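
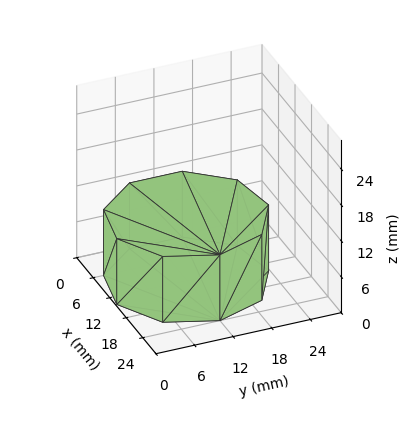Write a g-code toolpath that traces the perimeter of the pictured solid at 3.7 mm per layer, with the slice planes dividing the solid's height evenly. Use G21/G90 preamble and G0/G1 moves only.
Reading the render: the shape is a regular 9-sided prism (a cylinder approximated with 9 flat sides), circumscribed radius ≈ 12 mm, height ≈ 11 mm (dimensions read to the nearest mm from the axis ticks). For the g-code, the solid's height is divided into equal slices at the stated Δz and each level perimeter traced with G1 moves after a G0 lift.

; perimeter-only toolpath
G21 ; units = mm
G90 ; absolute positioning
G28 ; home
; layer 1
G0 Z3.7
G0 X24.0 Y12.0
G1 X21.2 Y19.7
G1 X14.1 Y23.8
G1 X6.0 Y22.4
G1 X0.7 Y16.1
G1 X0.7 Y7.9
G1 X6.0 Y1.6
G1 X14.1 Y0.2
G1 X21.2 Y4.3
G1 X24.0 Y12.0
; layer 2
G0 Z7.3
G0 X24.0 Y12.0
G1 X21.2 Y19.7
G1 X14.1 Y23.8
G1 X6.0 Y22.4
G1 X0.7 Y16.1
G1 X0.7 Y7.9
G1 X6.0 Y1.6
G1 X14.1 Y0.2
G1 X21.2 Y4.3
G1 X24.0 Y12.0
; layer 3
G0 Z11.0
G0 X24.0 Y12.0
G1 X21.2 Y19.7
G1 X14.1 Y23.8
G1 X6.0 Y22.4
G1 X0.7 Y16.1
G1 X0.7 Y7.9
G1 X6.0 Y1.6
G1 X14.1 Y0.2
G1 X21.2 Y4.3
G1 X24.0 Y12.0
M2 ; end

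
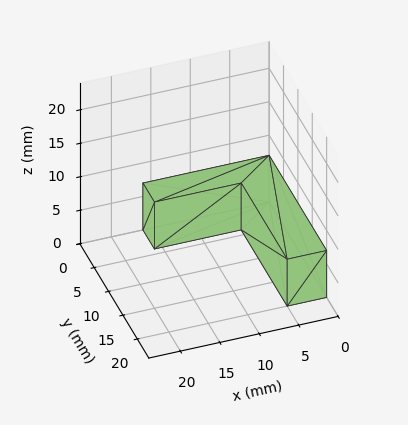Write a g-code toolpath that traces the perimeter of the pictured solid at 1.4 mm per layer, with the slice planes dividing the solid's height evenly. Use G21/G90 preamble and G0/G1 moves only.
Reading the render: the shape is an L-shaped prism: outer 16 × 20 mm, arm thicknesses ≈ 4 mm (horizontal) and 5 mm (vertical), extruded 7 mm in z (dimensions read to the nearest mm from the axis ticks). For the g-code, the solid's height is divided into equal slices at the stated Δz and each level perimeter traced with G1 moves after a G0 lift.

; perimeter-only toolpath
G21 ; units = mm
G90 ; absolute positioning
G28 ; home
; layer 1
G0 Z1.4
G0 X0.0 Y0.0
G1 X16.0 Y0.0
G1 X16.0 Y4.0
G1 X5.0 Y4.0
G1 X5.0 Y20.0
G1 X0.0 Y20.0
G1 X0.0 Y0.0
; layer 2
G0 Z2.8
G0 X0.0 Y0.0
G1 X16.0 Y0.0
G1 X16.0 Y4.0
G1 X5.0 Y4.0
G1 X5.0 Y20.0
G1 X0.0 Y20.0
G1 X0.0 Y0.0
; layer 3
G0 Z4.2
G0 X0.0 Y0.0
G1 X16.0 Y0.0
G1 X16.0 Y4.0
G1 X5.0 Y4.0
G1 X5.0 Y20.0
G1 X0.0 Y20.0
G1 X0.0 Y0.0
; layer 4
G0 Z5.6
G0 X0.0 Y0.0
G1 X16.0 Y0.0
G1 X16.0 Y4.0
G1 X5.0 Y4.0
G1 X5.0 Y20.0
G1 X0.0 Y20.0
G1 X0.0 Y0.0
; layer 5
G0 Z7.0
G0 X0.0 Y0.0
G1 X16.0 Y0.0
G1 X16.0 Y4.0
G1 X5.0 Y4.0
G1 X5.0 Y20.0
G1 X0.0 Y20.0
G1 X0.0 Y0.0
M2 ; end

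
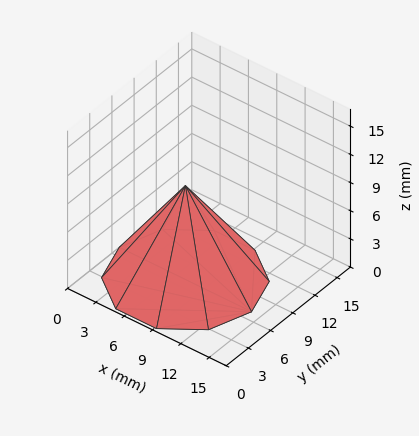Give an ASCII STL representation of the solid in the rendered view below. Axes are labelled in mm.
Reading the render: the shape is a regular 10-sided pyramid, base circumscribed radius ≈ 7 mm, apex at z ≈ 10 mm (dimensions read to the nearest mm from the axis ticks). For the STL, each face is triangulated and given an outward normal.

solid part
  facet normal 0.0000 0.0000 -1.0000
    outer loop
      vertex 9.16 13.66 0.00
      vertex 12.66 11.11 0.00
      vertex 14.00 7.00 0.00
    endloop
  endfacet
  facet normal 0.0000 0.0000 -1.0000
    outer loop
      vertex 4.84 13.66 0.00
      vertex 9.16 13.66 0.00
      vertex 14.00 7.00 0.00
    endloop
  endfacet
  facet normal 0.0000 0.0000 -1.0000
    outer loop
      vertex 1.34 11.11 0.00
      vertex 4.84 13.66 0.00
      vertex 14.00 7.00 0.00
    endloop
  endfacet
  facet normal 0.0000 0.0000 -1.0000
    outer loop
      vertex 0.00 7.00 0.00
      vertex 1.34 11.11 0.00
      vertex 14.00 7.00 0.00
    endloop
  endfacet
  facet normal 0.0000 0.0000 -1.0000
    outer loop
      vertex 1.34 2.89 0.00
      vertex 0.00 7.00 0.00
      vertex 14.00 7.00 0.00
    endloop
  endfacet
  facet normal 0.0000 0.0000 -1.0000
    outer loop
      vertex 4.84 0.34 0.00
      vertex 1.34 2.89 0.00
      vertex 14.00 7.00 0.00
    endloop
  endfacet
  facet normal 0.0000 0.0000 -1.0000
    outer loop
      vertex 9.16 0.34 0.00
      vertex 4.84 0.34 0.00
      vertex 14.00 7.00 0.00
    endloop
  endfacet
  facet normal 0.0000 0.0000 -1.0000
    outer loop
      vertex 12.66 2.89 0.00
      vertex 9.16 0.34 0.00
      vertex 14.00 7.00 0.00
    endloop
  endfacet
  facet normal 0.7915 0.2581 0.5540
    outer loop
      vertex 14.00 7.00 0.00
      vertex 12.66 11.11 0.00
      vertex 7.00 7.00 10.00
    endloop
  endfacet
  facet normal 0.4902 0.6729 0.5540
    outer loop
      vertex 12.66 11.11 0.00
      vertex 9.16 13.66 0.00
      vertex 7.00 7.00 10.00
    endloop
  endfacet
  facet normal 0.0000 0.8323 0.5543
    outer loop
      vertex 9.16 13.66 0.00
      vertex 4.84 13.66 0.00
      vertex 7.00 7.00 10.00
    endloop
  endfacet
  facet normal -0.4902 0.6729 0.5540
    outer loop
      vertex 4.84 13.66 0.00
      vertex 1.34 11.11 0.00
      vertex 7.00 7.00 10.00
    endloop
  endfacet
  facet normal -0.7915 0.2581 0.5540
    outer loop
      vertex 1.34 11.11 0.00
      vertex 0.00 7.00 0.00
      vertex 7.00 7.00 10.00
    endloop
  endfacet
  facet normal -0.7915 -0.2581 0.5540
    outer loop
      vertex 0.00 7.00 0.00
      vertex 1.34 2.89 0.00
      vertex 7.00 7.00 10.00
    endloop
  endfacet
  facet normal -0.4902 -0.6729 0.5540
    outer loop
      vertex 1.34 2.89 0.00
      vertex 4.84 0.34 0.00
      vertex 7.00 7.00 10.00
    endloop
  endfacet
  facet normal 0.0000 -0.8323 0.5543
    outer loop
      vertex 4.84 0.34 0.00
      vertex 9.16 0.34 0.00
      vertex 7.00 7.00 10.00
    endloop
  endfacet
  facet normal 0.4902 -0.6729 0.5540
    outer loop
      vertex 9.16 0.34 0.00
      vertex 12.66 2.89 0.00
      vertex 7.00 7.00 10.00
    endloop
  endfacet
  facet normal 0.7915 -0.2581 0.5540
    outer loop
      vertex 12.66 2.89 0.00
      vertex 14.00 7.00 0.00
      vertex 7.00 7.00 10.00
    endloop
  endfacet
endsolid part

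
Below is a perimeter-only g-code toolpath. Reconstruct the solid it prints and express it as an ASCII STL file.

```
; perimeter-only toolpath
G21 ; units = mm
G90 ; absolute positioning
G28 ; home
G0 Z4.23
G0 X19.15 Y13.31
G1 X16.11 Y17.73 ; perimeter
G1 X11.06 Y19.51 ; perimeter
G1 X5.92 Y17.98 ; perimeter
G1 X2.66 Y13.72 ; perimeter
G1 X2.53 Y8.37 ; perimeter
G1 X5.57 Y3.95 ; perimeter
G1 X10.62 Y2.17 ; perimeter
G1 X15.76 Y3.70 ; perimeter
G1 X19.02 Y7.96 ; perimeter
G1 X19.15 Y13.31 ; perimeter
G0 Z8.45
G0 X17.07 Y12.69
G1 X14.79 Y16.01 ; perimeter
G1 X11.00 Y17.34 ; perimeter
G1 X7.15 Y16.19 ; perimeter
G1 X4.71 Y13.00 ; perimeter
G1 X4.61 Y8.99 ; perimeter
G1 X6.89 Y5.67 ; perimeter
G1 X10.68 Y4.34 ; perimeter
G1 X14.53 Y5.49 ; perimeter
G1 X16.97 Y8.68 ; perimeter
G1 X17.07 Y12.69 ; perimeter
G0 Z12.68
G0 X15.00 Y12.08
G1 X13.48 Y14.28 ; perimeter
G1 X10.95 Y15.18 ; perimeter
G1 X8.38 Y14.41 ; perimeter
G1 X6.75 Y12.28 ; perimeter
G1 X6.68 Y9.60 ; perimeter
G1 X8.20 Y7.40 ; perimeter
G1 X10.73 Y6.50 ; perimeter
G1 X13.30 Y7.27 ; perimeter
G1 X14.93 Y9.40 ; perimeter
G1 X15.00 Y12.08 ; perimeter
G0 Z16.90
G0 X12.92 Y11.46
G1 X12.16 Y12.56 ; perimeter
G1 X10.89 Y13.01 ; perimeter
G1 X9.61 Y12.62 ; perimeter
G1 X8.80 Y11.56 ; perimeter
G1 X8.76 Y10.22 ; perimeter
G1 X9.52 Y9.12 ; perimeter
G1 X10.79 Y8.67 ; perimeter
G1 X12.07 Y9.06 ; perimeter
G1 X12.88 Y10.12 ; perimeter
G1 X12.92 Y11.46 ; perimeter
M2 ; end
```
solid part
  facet normal 0.0000 0.0000 -1.0000
    outer loop
      vertex 11.11 21.68 0.00
      vertex 17.43 19.45 0.00
      vertex 21.23 13.93 0.00
    endloop
  endfacet
  facet normal 0.0000 0.0000 -1.0000
    outer loop
      vertex 4.69 19.76 0.00
      vertex 11.11 21.68 0.00
      vertex 21.23 13.93 0.00
    endloop
  endfacet
  facet normal 0.0000 0.0000 -1.0000
    outer loop
      vertex 0.62 14.44 0.00
      vertex 4.69 19.76 0.00
      vertex 21.23 13.93 0.00
    endloop
  endfacet
  facet normal 0.0000 0.0000 -1.0000
    outer loop
      vertex 0.45 7.75 0.00
      vertex 0.62 14.44 0.00
      vertex 21.23 13.93 0.00
    endloop
  endfacet
  facet normal 0.0000 0.0000 -1.0000
    outer loop
      vertex 4.25 2.23 0.00
      vertex 0.45 7.75 0.00
      vertex 21.23 13.93 0.00
    endloop
  endfacet
  facet normal 0.0000 0.0000 -1.0000
    outer loop
      vertex 10.57 0.00 0.00
      vertex 4.25 2.23 0.00
      vertex 21.23 13.93 0.00
    endloop
  endfacet
  facet normal 0.0000 0.0000 -1.0000
    outer loop
      vertex 16.99 1.92 0.00
      vertex 10.57 0.00 0.00
      vertex 21.23 13.93 0.00
    endloop
  endfacet
  facet normal 0.0000 0.0000 -1.0000
    outer loop
      vertex 21.06 7.24 0.00
      vertex 16.99 1.92 0.00
      vertex 21.23 13.93 0.00
    endloop
  endfacet
  facet normal 0.7403 0.5096 0.4385
    outer loop
      vertex 21.23 13.93 0.00
      vertex 17.43 19.45 0.00
      vertex 10.84 10.84 21.13
    endloop
  endfacet
  facet normal 0.2990 0.8475 0.4386
    outer loop
      vertex 17.43 19.45 0.00
      vertex 11.11 21.68 0.00
      vertex 10.84 10.84 21.13
    endloop
  endfacet
  facet normal -0.2575 0.8611 0.4385
    outer loop
      vertex 11.11 21.68 0.00
      vertex 4.69 19.76 0.00
      vertex 10.84 10.84 21.13
    endloop
  endfacet
  facet normal -0.7139 0.5461 0.4383
    outer loop
      vertex 4.69 19.76 0.00
      vertex 0.62 14.44 0.00
      vertex 10.84 10.84 21.13
    endloop
  endfacet
  facet normal -0.8985 0.0228 0.4385
    outer loop
      vertex 0.62 14.44 0.00
      vertex 0.45 7.75 0.00
      vertex 10.84 10.84 21.13
    endloop
  endfacet
  facet normal -0.7403 -0.5096 0.4385
    outer loop
      vertex 0.45 7.75 0.00
      vertex 4.25 2.23 0.00
      vertex 10.84 10.84 21.13
    endloop
  endfacet
  facet normal -0.2990 -0.8475 0.4386
    outer loop
      vertex 4.25 2.23 0.00
      vertex 10.57 0.00 0.00
      vertex 10.84 10.84 21.13
    endloop
  endfacet
  facet normal 0.2575 -0.8611 0.4385
    outer loop
      vertex 10.57 0.00 0.00
      vertex 16.99 1.92 0.00
      vertex 10.84 10.84 21.13
    endloop
  endfacet
  facet normal 0.7139 -0.5461 0.4383
    outer loop
      vertex 16.99 1.92 0.00
      vertex 21.06 7.24 0.00
      vertex 10.84 10.84 21.13
    endloop
  endfacet
  facet normal 0.8985 -0.0228 0.4385
    outer loop
      vertex 21.06 7.24 0.00
      vertex 21.23 13.93 0.00
      vertex 10.84 10.84 21.13
    endloop
  endfacet
endsolid part

The G0 Z moves step by Δz≈4.23 mm. The G1 loops shrink linearly with z, so the solid tapers from its base footprint up to z≈21.1. Closing with a flat bottom cap and the tapered top and triangulating gives 18 facets — a regular 10-sided pyramid, base circumscribed radius ≈ 10.8 mm, apex at z ≈ 21.1 mm.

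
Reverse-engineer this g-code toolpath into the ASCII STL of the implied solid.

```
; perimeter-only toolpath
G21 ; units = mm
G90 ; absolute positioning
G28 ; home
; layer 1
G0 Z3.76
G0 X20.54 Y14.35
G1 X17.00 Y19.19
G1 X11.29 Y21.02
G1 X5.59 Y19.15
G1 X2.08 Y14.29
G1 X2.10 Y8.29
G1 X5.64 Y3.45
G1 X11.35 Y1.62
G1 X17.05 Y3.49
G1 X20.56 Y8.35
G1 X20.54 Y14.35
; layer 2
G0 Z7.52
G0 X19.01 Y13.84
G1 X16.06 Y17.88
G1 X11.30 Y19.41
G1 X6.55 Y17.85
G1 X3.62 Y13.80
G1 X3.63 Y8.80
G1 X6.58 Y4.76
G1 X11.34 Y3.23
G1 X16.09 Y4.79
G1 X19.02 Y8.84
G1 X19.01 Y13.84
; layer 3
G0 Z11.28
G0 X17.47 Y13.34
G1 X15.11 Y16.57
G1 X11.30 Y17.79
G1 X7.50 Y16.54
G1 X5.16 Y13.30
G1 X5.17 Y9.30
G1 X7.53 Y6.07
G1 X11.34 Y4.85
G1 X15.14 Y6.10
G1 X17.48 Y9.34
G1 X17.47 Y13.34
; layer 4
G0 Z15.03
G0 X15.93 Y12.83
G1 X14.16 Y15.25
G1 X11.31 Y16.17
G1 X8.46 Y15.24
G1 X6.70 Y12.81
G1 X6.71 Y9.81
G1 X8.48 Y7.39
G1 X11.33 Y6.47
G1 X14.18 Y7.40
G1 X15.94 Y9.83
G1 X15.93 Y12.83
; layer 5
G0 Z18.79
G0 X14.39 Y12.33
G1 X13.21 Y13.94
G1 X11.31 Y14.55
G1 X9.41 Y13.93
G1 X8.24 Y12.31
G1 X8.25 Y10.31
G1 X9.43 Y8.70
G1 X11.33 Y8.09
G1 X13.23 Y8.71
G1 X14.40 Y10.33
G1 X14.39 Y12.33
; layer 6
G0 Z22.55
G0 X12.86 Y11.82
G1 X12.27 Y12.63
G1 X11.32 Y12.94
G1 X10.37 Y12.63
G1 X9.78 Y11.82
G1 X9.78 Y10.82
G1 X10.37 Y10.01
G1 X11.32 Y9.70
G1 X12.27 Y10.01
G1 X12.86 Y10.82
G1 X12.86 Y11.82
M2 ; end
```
solid part
  facet normal 0.0000 0.0000 -1.0000
    outer loop
      vertex 11.29 22.64 0.00
      vertex 17.95 20.50 0.00
      vertex 22.08 14.85 0.00
    endloop
  endfacet
  facet normal 0.0000 0.0000 -1.0000
    outer loop
      vertex 4.64 20.46 0.00
      vertex 11.29 22.64 0.00
      vertex 22.08 14.85 0.00
    endloop
  endfacet
  facet normal 0.0000 0.0000 -1.0000
    outer loop
      vertex 0.54 14.79 0.00
      vertex 4.64 20.46 0.00
      vertex 22.08 14.85 0.00
    endloop
  endfacet
  facet normal 0.0000 0.0000 -1.0000
    outer loop
      vertex 0.56 7.79 0.00
      vertex 0.54 14.79 0.00
      vertex 22.08 14.85 0.00
    endloop
  endfacet
  facet normal 0.0000 0.0000 -1.0000
    outer loop
      vertex 4.69 2.14 0.00
      vertex 0.56 7.79 0.00
      vertex 22.08 14.85 0.00
    endloop
  endfacet
  facet normal 0.0000 0.0000 -1.0000
    outer loop
      vertex 11.35 0.00 0.00
      vertex 4.69 2.14 0.00
      vertex 22.08 14.85 0.00
    endloop
  endfacet
  facet normal 0.0000 0.0000 -1.0000
    outer loop
      vertex 18.00 2.18 0.00
      vertex 11.35 0.00 0.00
      vertex 22.08 14.85 0.00
    endloop
  endfacet
  facet normal 0.0000 0.0000 -1.0000
    outer loop
      vertex 22.10 7.85 0.00
      vertex 18.00 2.18 0.00
      vertex 22.08 14.85 0.00
    endloop
  endfacet
  facet normal 0.7471 0.5461 0.3788
    outer loop
      vertex 22.08 14.85 0.00
      vertex 17.95 20.50 0.00
      vertex 11.32 11.32 26.31
    endloop
  endfacet
  facet normal 0.2831 0.8811 0.3788
    outer loop
      vertex 17.95 20.50 0.00
      vertex 11.29 22.64 0.00
      vertex 11.32 11.32 26.31
    endloop
  endfacet
  facet normal -0.2883 0.8795 0.3787
    outer loop
      vertex 11.29 22.64 0.00
      vertex 4.64 20.46 0.00
      vertex 11.32 11.32 26.31
    endloop
  endfacet
  facet normal -0.7500 0.5423 0.3788
    outer loop
      vertex 4.64 20.46 0.00
      vertex 0.54 14.79 0.00
      vertex 11.32 11.32 26.31
    endloop
  endfacet
  facet normal -0.9255 -0.0026 0.3788
    outer loop
      vertex 0.54 14.79 0.00
      vertex 0.56 7.79 0.00
      vertex 11.32 11.32 26.31
    endloop
  endfacet
  facet normal -0.7471 -0.5461 0.3788
    outer loop
      vertex 0.56 7.79 0.00
      vertex 4.69 2.14 0.00
      vertex 11.32 11.32 26.31
    endloop
  endfacet
  facet normal -0.2831 -0.8811 0.3788
    outer loop
      vertex 4.69 2.14 0.00
      vertex 11.35 0.00 0.00
      vertex 11.32 11.32 26.31
    endloop
  endfacet
  facet normal 0.2883 -0.8795 0.3787
    outer loop
      vertex 11.35 0.00 0.00
      vertex 18.00 2.18 0.00
      vertex 11.32 11.32 26.31
    endloop
  endfacet
  facet normal 0.7500 -0.5423 0.3788
    outer loop
      vertex 18.00 2.18 0.00
      vertex 22.10 7.85 0.00
      vertex 11.32 11.32 26.31
    endloop
  endfacet
  facet normal 0.9255 0.0026 0.3788
    outer loop
      vertex 22.10 7.85 0.00
      vertex 22.08 14.85 0.00
      vertex 11.32 11.32 26.31
    endloop
  endfacet
endsolid part

The G0 Z moves step by Δz≈3.76 mm. The G1 loops shrink linearly with z, so the solid tapers from its base footprint up to z≈26.3. Closing with a flat bottom cap and the tapered top and triangulating gives 18 facets — a regular 10-sided pyramid, base circumscribed radius ≈ 11.3 mm, apex at z ≈ 26.3 mm.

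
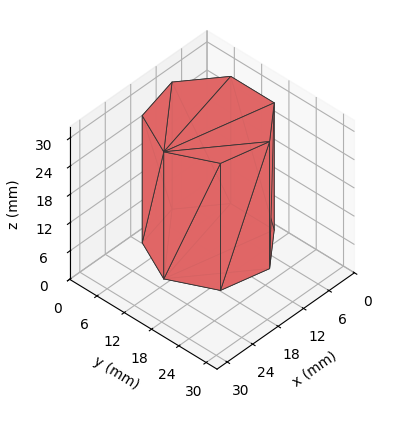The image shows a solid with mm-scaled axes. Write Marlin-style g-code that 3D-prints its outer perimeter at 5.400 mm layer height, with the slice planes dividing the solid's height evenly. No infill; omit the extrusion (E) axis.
Reading the render: the shape is a regular 7-sided prism (a cylinder approximated with 7 flat sides), circumscribed radius ≈ 11 mm, height ≈ 27 mm (dimensions read to the nearest mm from the axis ticks). For the g-code, the solid's height is divided into equal slices at the stated Δz and each level perimeter traced with G1 moves after a G0 lift.

; perimeter-only toolpath
G21 ; units = mm
G90 ; absolute positioning
G28 ; home
; layer 1
G0 Z5.400
G0 X22.000 Y11.000
G1 X17.858 Y19.600
G1 X8.552 Y21.724
G1 X1.089 Y15.773
G1 X1.089 Y6.227
G1 X8.552 Y0.276
G1 X17.858 Y2.400
G1 X22.000 Y11.000
; layer 2
G0 Z10.800
G0 X22.000 Y11.000
G1 X17.858 Y19.600
G1 X8.552 Y21.724
G1 X1.089 Y15.773
G1 X1.089 Y6.227
G1 X8.552 Y0.276
G1 X17.858 Y2.400
G1 X22.000 Y11.000
; layer 3
G0 Z16.200
G0 X22.000 Y11.000
G1 X17.858 Y19.600
G1 X8.552 Y21.724
G1 X1.089 Y15.773
G1 X1.089 Y6.227
G1 X8.552 Y0.276
G1 X17.858 Y2.400
G1 X22.000 Y11.000
; layer 4
G0 Z21.600
G0 X22.000 Y11.000
G1 X17.858 Y19.600
G1 X8.552 Y21.724
G1 X1.089 Y15.773
G1 X1.089 Y6.227
G1 X8.552 Y0.276
G1 X17.858 Y2.400
G1 X22.000 Y11.000
; layer 5
G0 Z27.000
G0 X22.000 Y11.000
G1 X17.858 Y19.600
G1 X8.552 Y21.724
G1 X1.089 Y15.773
G1 X1.089 Y6.227
G1 X8.552 Y0.276
G1 X17.858 Y2.400
G1 X22.000 Y11.000
M2 ; end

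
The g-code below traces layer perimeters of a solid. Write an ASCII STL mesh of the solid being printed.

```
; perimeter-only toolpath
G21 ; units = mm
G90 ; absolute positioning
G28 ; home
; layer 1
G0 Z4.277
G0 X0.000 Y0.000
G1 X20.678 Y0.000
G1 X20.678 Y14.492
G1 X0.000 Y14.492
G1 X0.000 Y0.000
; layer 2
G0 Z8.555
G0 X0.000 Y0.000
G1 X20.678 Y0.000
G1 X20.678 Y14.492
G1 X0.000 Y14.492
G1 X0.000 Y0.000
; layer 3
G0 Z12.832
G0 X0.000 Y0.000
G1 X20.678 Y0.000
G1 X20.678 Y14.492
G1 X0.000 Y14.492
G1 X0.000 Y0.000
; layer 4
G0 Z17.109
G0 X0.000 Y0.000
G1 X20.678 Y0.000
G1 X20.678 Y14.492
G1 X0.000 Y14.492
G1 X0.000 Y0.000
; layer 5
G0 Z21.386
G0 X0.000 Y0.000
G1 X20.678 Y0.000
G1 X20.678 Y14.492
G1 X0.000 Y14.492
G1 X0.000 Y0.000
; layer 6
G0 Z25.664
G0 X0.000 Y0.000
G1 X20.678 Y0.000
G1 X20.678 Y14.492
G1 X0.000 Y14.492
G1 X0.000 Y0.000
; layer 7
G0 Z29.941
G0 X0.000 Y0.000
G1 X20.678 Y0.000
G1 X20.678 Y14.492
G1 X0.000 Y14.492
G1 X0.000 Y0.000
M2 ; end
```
solid part
  facet normal 0.0000 0.0000 -1.0000
    outer loop
      vertex 20.678 14.492 0.000
      vertex 20.678 0.000 0.000
      vertex 0.000 0.000 0.000
    endloop
  endfacet
  facet normal 0.0000 0.0000 -1.0000
    outer loop
      vertex 0.000 14.492 0.000
      vertex 20.678 14.492 0.000
      vertex 0.000 0.000 0.000
    endloop
  endfacet
  facet normal 0.0000 0.0000 1.0000
    outer loop
      vertex 0.000 0.000 29.941
      vertex 20.678 0.000 29.941
      vertex 20.678 14.492 29.941
    endloop
  endfacet
  facet normal 0.0000 0.0000 1.0000
    outer loop
      vertex 0.000 0.000 29.941
      vertex 20.678 14.492 29.941
      vertex 0.000 14.492 29.941
    endloop
  endfacet
  facet normal 0.0000 -1.0000 0.0000
    outer loop
      vertex 0.000 0.000 0.000
      vertex 20.678 0.000 0.000
      vertex 20.678 0.000 29.941
    endloop
  endfacet
  facet normal 0.0000 -1.0000 0.0000
    outer loop
      vertex 0.000 0.000 0.000
      vertex 20.678 0.000 29.941
      vertex 0.000 0.000 29.941
    endloop
  endfacet
  facet normal 0.0000 1.0000 0.0000
    outer loop
      vertex 20.678 14.492 29.941
      vertex 20.678 14.492 0.000
      vertex 0.000 14.492 0.000
    endloop
  endfacet
  facet normal 0.0000 1.0000 0.0000
    outer loop
      vertex 0.000 14.492 29.941
      vertex 20.678 14.492 29.941
      vertex 0.000 14.492 0.000
    endloop
  endfacet
  facet normal -1.0000 0.0000 0.0000
    outer loop
      vertex 0.000 14.492 29.941
      vertex 0.000 14.492 0.000
      vertex 0.000 0.000 0.000
    endloop
  endfacet
  facet normal -1.0000 0.0000 0.0000
    outer loop
      vertex 0.000 0.000 29.941
      vertex 0.000 14.492 29.941
      vertex 0.000 0.000 0.000
    endloop
  endfacet
  facet normal 1.0000 0.0000 0.0000
    outer loop
      vertex 20.678 0.000 0.000
      vertex 20.678 14.492 0.000
      vertex 20.678 14.492 29.941
    endloop
  endfacet
  facet normal 1.0000 0.0000 0.0000
    outer loop
      vertex 20.678 0.000 0.000
      vertex 20.678 14.492 29.941
      vertex 20.678 0.000 29.941
    endloop
  endfacet
endsolid part

The G0 Z moves step by Δz≈4.277 mm. Every layer's G1 loop is the same polygon, so the solid is a straight extrusion of it from z=0 to z≈29.9. Closing with flat bottom and top caps and triangulating gives 12 facets — a rectangular box, roughly 20.7 × 14.5 mm footprint and 29.9 mm tall.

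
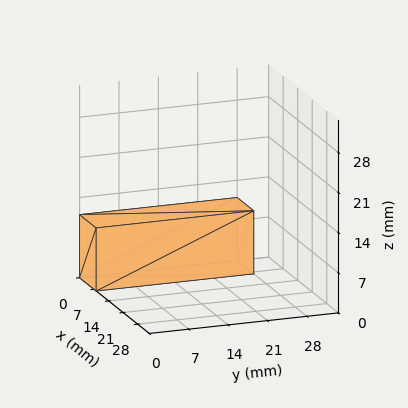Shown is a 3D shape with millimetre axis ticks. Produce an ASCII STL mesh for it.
Reading the render: the shape is a rectangular box, roughly 8 × 28 mm footprint and 11 mm tall (dimensions read to the nearest mm from the axis ticks). For the STL, each face is triangulated and given an outward normal.

solid part
  facet normal 0.0000 0.0000 -1.0000
    outer loop
      vertex 8.000 28.000 0.000
      vertex 8.000 0.000 0.000
      vertex 0.000 0.000 0.000
    endloop
  endfacet
  facet normal 0.0000 0.0000 -1.0000
    outer loop
      vertex 0.000 28.000 0.000
      vertex 8.000 28.000 0.000
      vertex 0.000 0.000 0.000
    endloop
  endfacet
  facet normal 0.0000 0.0000 1.0000
    outer loop
      vertex 0.000 0.000 11.000
      vertex 8.000 0.000 11.000
      vertex 8.000 28.000 11.000
    endloop
  endfacet
  facet normal 0.0000 0.0000 1.0000
    outer loop
      vertex 0.000 0.000 11.000
      vertex 8.000 28.000 11.000
      vertex 0.000 28.000 11.000
    endloop
  endfacet
  facet normal 0.0000 -1.0000 0.0000
    outer loop
      vertex 0.000 0.000 0.000
      vertex 8.000 0.000 0.000
      vertex 8.000 0.000 11.000
    endloop
  endfacet
  facet normal 0.0000 -1.0000 0.0000
    outer loop
      vertex 0.000 0.000 0.000
      vertex 8.000 0.000 11.000
      vertex 0.000 0.000 11.000
    endloop
  endfacet
  facet normal 0.0000 1.0000 0.0000
    outer loop
      vertex 8.000 28.000 11.000
      vertex 8.000 28.000 0.000
      vertex 0.000 28.000 0.000
    endloop
  endfacet
  facet normal 0.0000 1.0000 0.0000
    outer loop
      vertex 0.000 28.000 11.000
      vertex 8.000 28.000 11.000
      vertex 0.000 28.000 0.000
    endloop
  endfacet
  facet normal -1.0000 0.0000 0.0000
    outer loop
      vertex 0.000 28.000 11.000
      vertex 0.000 28.000 0.000
      vertex 0.000 0.000 0.000
    endloop
  endfacet
  facet normal -1.0000 0.0000 0.0000
    outer loop
      vertex 0.000 0.000 11.000
      vertex 0.000 28.000 11.000
      vertex 0.000 0.000 0.000
    endloop
  endfacet
  facet normal 1.0000 0.0000 0.0000
    outer loop
      vertex 8.000 0.000 0.000
      vertex 8.000 28.000 0.000
      vertex 8.000 28.000 11.000
    endloop
  endfacet
  facet normal 1.0000 0.0000 0.0000
    outer loop
      vertex 8.000 0.000 0.000
      vertex 8.000 28.000 11.000
      vertex 8.000 0.000 11.000
    endloop
  endfacet
endsolid part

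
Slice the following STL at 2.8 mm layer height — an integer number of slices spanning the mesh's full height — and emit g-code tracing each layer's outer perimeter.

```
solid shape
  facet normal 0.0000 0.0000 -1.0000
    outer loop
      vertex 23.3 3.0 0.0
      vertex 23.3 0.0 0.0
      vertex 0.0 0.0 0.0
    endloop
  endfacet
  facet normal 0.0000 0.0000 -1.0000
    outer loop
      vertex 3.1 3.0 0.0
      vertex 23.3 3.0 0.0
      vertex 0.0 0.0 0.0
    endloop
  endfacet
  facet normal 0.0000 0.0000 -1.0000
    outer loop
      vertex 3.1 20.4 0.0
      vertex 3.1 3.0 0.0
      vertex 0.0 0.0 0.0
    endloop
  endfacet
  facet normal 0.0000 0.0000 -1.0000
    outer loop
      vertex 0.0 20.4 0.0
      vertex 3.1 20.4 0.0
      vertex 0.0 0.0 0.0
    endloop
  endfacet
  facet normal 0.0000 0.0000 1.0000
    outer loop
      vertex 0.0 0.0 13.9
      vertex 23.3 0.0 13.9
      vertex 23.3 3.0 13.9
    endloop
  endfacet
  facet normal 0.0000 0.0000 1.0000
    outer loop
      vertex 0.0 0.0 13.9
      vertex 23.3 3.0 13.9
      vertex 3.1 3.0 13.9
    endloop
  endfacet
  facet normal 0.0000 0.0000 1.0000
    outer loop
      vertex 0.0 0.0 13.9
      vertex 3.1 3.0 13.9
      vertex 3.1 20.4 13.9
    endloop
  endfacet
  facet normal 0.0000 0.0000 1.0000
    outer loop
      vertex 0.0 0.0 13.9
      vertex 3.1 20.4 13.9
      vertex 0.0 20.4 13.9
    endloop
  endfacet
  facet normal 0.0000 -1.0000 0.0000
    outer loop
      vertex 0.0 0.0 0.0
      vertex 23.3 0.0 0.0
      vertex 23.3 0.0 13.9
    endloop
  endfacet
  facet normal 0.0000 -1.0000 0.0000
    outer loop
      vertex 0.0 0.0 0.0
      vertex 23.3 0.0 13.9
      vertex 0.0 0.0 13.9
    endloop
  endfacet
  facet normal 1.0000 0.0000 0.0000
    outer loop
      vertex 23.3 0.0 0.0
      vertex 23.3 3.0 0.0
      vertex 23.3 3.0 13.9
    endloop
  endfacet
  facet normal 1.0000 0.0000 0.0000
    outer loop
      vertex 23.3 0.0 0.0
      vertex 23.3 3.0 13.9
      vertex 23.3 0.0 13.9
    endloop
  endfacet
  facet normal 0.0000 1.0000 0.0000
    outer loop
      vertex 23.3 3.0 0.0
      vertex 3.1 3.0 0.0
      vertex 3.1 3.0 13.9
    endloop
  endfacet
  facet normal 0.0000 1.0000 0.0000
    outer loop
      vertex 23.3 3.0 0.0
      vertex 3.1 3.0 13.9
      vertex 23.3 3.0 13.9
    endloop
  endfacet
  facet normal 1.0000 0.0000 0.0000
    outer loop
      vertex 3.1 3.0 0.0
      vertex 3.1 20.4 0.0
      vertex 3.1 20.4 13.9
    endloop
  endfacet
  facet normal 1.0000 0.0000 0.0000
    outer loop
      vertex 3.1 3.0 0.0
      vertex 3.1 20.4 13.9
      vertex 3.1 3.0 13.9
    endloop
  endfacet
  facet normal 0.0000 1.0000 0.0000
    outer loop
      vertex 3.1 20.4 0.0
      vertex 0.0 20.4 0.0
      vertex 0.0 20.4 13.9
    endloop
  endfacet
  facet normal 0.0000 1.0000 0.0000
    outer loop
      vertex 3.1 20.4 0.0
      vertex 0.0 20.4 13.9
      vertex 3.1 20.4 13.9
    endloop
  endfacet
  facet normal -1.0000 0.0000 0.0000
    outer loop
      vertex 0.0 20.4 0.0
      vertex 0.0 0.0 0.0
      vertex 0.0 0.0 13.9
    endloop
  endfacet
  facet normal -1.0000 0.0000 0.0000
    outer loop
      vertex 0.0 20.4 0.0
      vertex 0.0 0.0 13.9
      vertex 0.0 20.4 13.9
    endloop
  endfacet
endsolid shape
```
; perimeter-only toolpath
G21 ; units = mm
G90 ; absolute positioning
G28 ; home
; layer 1
G0 Z2.8
G0 X0.0 Y0.0
G1 X23.3 Y0.0
G1 X23.3 Y3.0
G1 X3.1 Y3.0
G1 X3.1 Y20.4
G1 X0.0 Y20.4
G1 X0.0 Y0.0
; layer 2
G0 Z5.6
G0 X0.0 Y0.0
G1 X23.3 Y0.0
G1 X23.3 Y3.0
G1 X3.1 Y3.0
G1 X3.1 Y20.4
G1 X0.0 Y20.4
G1 X0.0 Y0.0
; layer 3
G0 Z8.3
G0 X0.0 Y0.0
G1 X23.3 Y0.0
G1 X23.3 Y3.0
G1 X3.1 Y3.0
G1 X3.1 Y20.4
G1 X0.0 Y20.4
G1 X0.0 Y0.0
; layer 4
G0 Z11.1
G0 X0.0 Y0.0
G1 X23.3 Y0.0
G1 X23.3 Y3.0
G1 X3.1 Y3.0
G1 X3.1 Y20.4
G1 X0.0 Y20.4
G1 X0.0 Y0.0
; layer 5
G0 Z13.9
G0 X0.0 Y0.0
G1 X23.3 Y0.0
G1 X23.3 Y3.0
G1 X3.1 Y3.0
G1 X3.1 Y20.4
G1 X0.0 Y20.4
G1 X0.0 Y0.0
M2 ; end

The solid is an L-shaped prism: outer 23.3 × 20.4 mm, arm thicknesses ≈ 3 mm (horizontal) and 3.1 mm (vertical), extruded 13.9 mm in z. Slicing at Δz = 2.8 mm — 5 equal slices spanning the solid's height, so layer i sits at z = i·h/5 — gives 5 non-empty perimeters. Each is a 6-segment closed polygon; G0 lifts to the layer z and rapids to the start vertex, then G1 traces the edges.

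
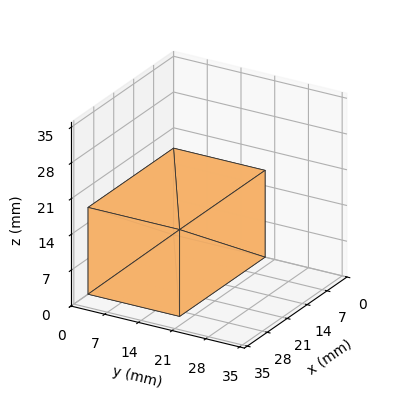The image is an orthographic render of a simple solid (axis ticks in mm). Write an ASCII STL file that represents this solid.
Reading the render: the shape is a rectangular box, roughly 30 × 19 mm footprint and 17 mm tall (dimensions read to the nearest mm from the axis ticks). For the STL, each face is triangulated and given an outward normal.

solid part
  facet normal 0.0000 0.0000 -1.0000
    outer loop
      vertex 30.00 19.00 0.00
      vertex 30.00 0.00 0.00
      vertex 0.00 0.00 0.00
    endloop
  endfacet
  facet normal 0.0000 0.0000 -1.0000
    outer loop
      vertex 0.00 19.00 0.00
      vertex 30.00 19.00 0.00
      vertex 0.00 0.00 0.00
    endloop
  endfacet
  facet normal 0.0000 0.0000 1.0000
    outer loop
      vertex 0.00 0.00 17.00
      vertex 30.00 0.00 17.00
      vertex 30.00 19.00 17.00
    endloop
  endfacet
  facet normal 0.0000 0.0000 1.0000
    outer loop
      vertex 0.00 0.00 17.00
      vertex 30.00 19.00 17.00
      vertex 0.00 19.00 17.00
    endloop
  endfacet
  facet normal 0.0000 -1.0000 0.0000
    outer loop
      vertex 0.00 0.00 0.00
      vertex 30.00 0.00 0.00
      vertex 30.00 0.00 17.00
    endloop
  endfacet
  facet normal 0.0000 -1.0000 0.0000
    outer loop
      vertex 0.00 0.00 0.00
      vertex 30.00 0.00 17.00
      vertex 0.00 0.00 17.00
    endloop
  endfacet
  facet normal 0.0000 1.0000 0.0000
    outer loop
      vertex 30.00 19.00 17.00
      vertex 30.00 19.00 0.00
      vertex 0.00 19.00 0.00
    endloop
  endfacet
  facet normal 0.0000 1.0000 0.0000
    outer loop
      vertex 0.00 19.00 17.00
      vertex 30.00 19.00 17.00
      vertex 0.00 19.00 0.00
    endloop
  endfacet
  facet normal -1.0000 0.0000 0.0000
    outer loop
      vertex 0.00 19.00 17.00
      vertex 0.00 19.00 0.00
      vertex 0.00 0.00 0.00
    endloop
  endfacet
  facet normal -1.0000 0.0000 0.0000
    outer loop
      vertex 0.00 0.00 17.00
      vertex 0.00 19.00 17.00
      vertex 0.00 0.00 0.00
    endloop
  endfacet
  facet normal 1.0000 0.0000 0.0000
    outer loop
      vertex 30.00 0.00 0.00
      vertex 30.00 19.00 0.00
      vertex 30.00 19.00 17.00
    endloop
  endfacet
  facet normal 1.0000 0.0000 0.0000
    outer loop
      vertex 30.00 0.00 0.00
      vertex 30.00 19.00 17.00
      vertex 30.00 0.00 17.00
    endloop
  endfacet
endsolid part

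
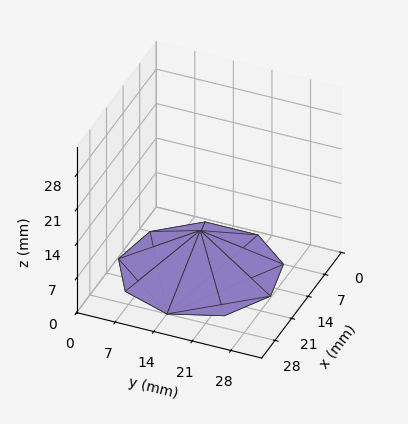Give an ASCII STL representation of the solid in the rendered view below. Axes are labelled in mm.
Reading the render: the shape is a regular 9-sided pyramid, base circumscribed radius ≈ 14 mm, apex at z ≈ 8 mm (dimensions read to the nearest mm from the axis ticks). For the STL, each face is triangulated and given an outward normal.

solid part
  facet normal 0.0000 0.0000 -1.0000
    outer loop
      vertex 16.4 27.8 0.0
      vertex 24.7 23.0 0.0
      vertex 28.0 14.0 0.0
    endloop
  endfacet
  facet normal 0.0000 0.0000 -1.0000
    outer loop
      vertex 7.0 26.1 0.0
      vertex 16.4 27.8 0.0
      vertex 28.0 14.0 0.0
    endloop
  endfacet
  facet normal 0.0000 0.0000 -1.0000
    outer loop
      vertex 0.8 18.8 0.0
      vertex 7.0 26.1 0.0
      vertex 28.0 14.0 0.0
    endloop
  endfacet
  facet normal 0.0000 0.0000 -1.0000
    outer loop
      vertex 0.8 9.2 0.0
      vertex 0.8 18.8 0.0
      vertex 28.0 14.0 0.0
    endloop
  endfacet
  facet normal 0.0000 0.0000 -1.0000
    outer loop
      vertex 7.0 1.9 0.0
      vertex 0.8 9.2 0.0
      vertex 28.0 14.0 0.0
    endloop
  endfacet
  facet normal 0.0000 0.0000 -1.0000
    outer loop
      vertex 16.4 0.2 0.0
      vertex 7.0 1.9 0.0
      vertex 28.0 14.0 0.0
    endloop
  endfacet
  facet normal 0.0000 0.0000 -1.0000
    outer loop
      vertex 24.7 5.0 0.0
      vertex 16.4 0.2 0.0
      vertex 28.0 14.0 0.0
    endloop
  endfacet
  facet normal 0.4881 0.1790 0.8542
    outer loop
      vertex 28.0 14.0 0.0
      vertex 24.7 23.0 0.0
      vertex 14.0 14.0 8.0
    endloop
  endfacet
  facet normal 0.2602 0.4500 0.8543
    outer loop
      vertex 24.7 23.0 0.0
      vertex 16.4 27.8 0.0
      vertex 14.0 14.0 8.0
    endloop
  endfacet
  facet normal -0.0925 0.5114 0.8544
    outer loop
      vertex 16.4 27.8 0.0
      vertex 7.0 26.1 0.0
      vertex 14.0 14.0 8.0
    endloop
  endfacet
  facet normal -0.3957 0.3361 0.8546
    outer loop
      vertex 7.0 26.1 0.0
      vertex 0.8 18.8 0.0
      vertex 14.0 14.0 8.0
    endloop
  endfacet
  facet normal -0.5183 0.0000 0.8552
    outer loop
      vertex 0.8 18.8 0.0
      vertex 0.8 9.2 0.0
      vertex 14.0 14.0 8.0
    endloop
  endfacet
  facet normal -0.3957 -0.3361 0.8546
    outer loop
      vertex 0.8 9.2 0.0
      vertex 7.0 1.9 0.0
      vertex 14.0 14.0 8.0
    endloop
  endfacet
  facet normal -0.0925 -0.5114 0.8544
    outer loop
      vertex 7.0 1.9 0.0
      vertex 16.4 0.2 0.0
      vertex 14.0 14.0 8.0
    endloop
  endfacet
  facet normal 0.2602 -0.4500 0.8543
    outer loop
      vertex 16.4 0.2 0.0
      vertex 24.7 5.0 0.0
      vertex 14.0 14.0 8.0
    endloop
  endfacet
  facet normal 0.4881 -0.1790 0.8542
    outer loop
      vertex 24.7 5.0 0.0
      vertex 28.0 14.0 0.0
      vertex 14.0 14.0 8.0
    endloop
  endfacet
endsolid part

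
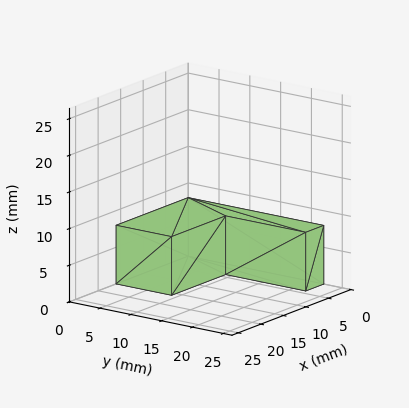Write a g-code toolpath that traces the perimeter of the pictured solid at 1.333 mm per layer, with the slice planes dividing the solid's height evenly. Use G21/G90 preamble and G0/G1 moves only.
Reading the render: the shape is an L-shaped prism: outer 16 × 22 mm, arm thicknesses ≈ 9 mm (horizontal) and 4 mm (vertical), extruded 8 mm in z (dimensions read to the nearest mm from the axis ticks). For the g-code, the solid's height is divided into equal slices at the stated Δz and each level perimeter traced with G1 moves after a G0 lift.

; perimeter-only toolpath
G21 ; units = mm
G90 ; absolute positioning
G28 ; home
; layer 1
G0 Z1.333
G0 X0.000 Y0.000
G1 X16.000 Y0.000
G1 X16.000 Y9.000
G1 X4.000 Y9.000
G1 X4.000 Y22.000
G1 X0.000 Y22.000
G1 X0.000 Y0.000
; layer 2
G0 Z2.667
G0 X0.000 Y0.000
G1 X16.000 Y0.000
G1 X16.000 Y9.000
G1 X4.000 Y9.000
G1 X4.000 Y22.000
G1 X0.000 Y22.000
G1 X0.000 Y0.000
; layer 3
G0 Z4.000
G0 X0.000 Y0.000
G1 X16.000 Y0.000
G1 X16.000 Y9.000
G1 X4.000 Y9.000
G1 X4.000 Y22.000
G1 X0.000 Y22.000
G1 X0.000 Y0.000
; layer 4
G0 Z5.333
G0 X0.000 Y0.000
G1 X16.000 Y0.000
G1 X16.000 Y9.000
G1 X4.000 Y9.000
G1 X4.000 Y22.000
G1 X0.000 Y22.000
G1 X0.000 Y0.000
; layer 5
G0 Z6.667
G0 X0.000 Y0.000
G1 X16.000 Y0.000
G1 X16.000 Y9.000
G1 X4.000 Y9.000
G1 X4.000 Y22.000
G1 X0.000 Y22.000
G1 X0.000 Y0.000
; layer 6
G0 Z8.000
G0 X0.000 Y0.000
G1 X16.000 Y0.000
G1 X16.000 Y9.000
G1 X4.000 Y9.000
G1 X4.000 Y22.000
G1 X0.000 Y22.000
G1 X0.000 Y0.000
M2 ; end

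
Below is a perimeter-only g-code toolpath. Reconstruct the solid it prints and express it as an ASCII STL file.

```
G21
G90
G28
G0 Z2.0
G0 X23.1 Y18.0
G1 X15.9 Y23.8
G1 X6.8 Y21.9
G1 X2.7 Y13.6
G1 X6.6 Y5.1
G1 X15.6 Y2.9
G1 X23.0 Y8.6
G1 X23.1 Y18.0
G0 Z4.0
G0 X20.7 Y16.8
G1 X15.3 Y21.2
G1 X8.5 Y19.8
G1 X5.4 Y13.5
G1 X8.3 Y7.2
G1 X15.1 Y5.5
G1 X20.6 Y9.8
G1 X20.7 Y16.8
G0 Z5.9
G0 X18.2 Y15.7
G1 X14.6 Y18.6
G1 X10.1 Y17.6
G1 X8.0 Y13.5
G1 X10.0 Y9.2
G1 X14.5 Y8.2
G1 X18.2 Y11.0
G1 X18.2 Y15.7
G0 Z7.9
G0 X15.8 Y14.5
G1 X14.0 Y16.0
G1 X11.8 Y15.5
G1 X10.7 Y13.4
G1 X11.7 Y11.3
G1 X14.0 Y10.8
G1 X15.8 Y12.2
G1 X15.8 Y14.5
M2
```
solid part
  facet normal 0.0000 0.0000 -1.0000
    outer loop
      vertex 5.2 24.0 0.0
      vertex 16.5 26.4 0.0
      vertex 25.5 19.1 0.0
    endloop
  endfacet
  facet normal 0.0000 0.0000 -1.0000
    outer loop
      vertex 0.0 13.6 0.0
      vertex 5.2 24.0 0.0
      vertex 25.5 19.1 0.0
    endloop
  endfacet
  facet normal 0.0000 0.0000 -1.0000
    outer loop
      vertex 4.9 3.0 0.0
      vertex 0.0 13.6 0.0
      vertex 25.5 19.1 0.0
    endloop
  endfacet
  facet normal 0.0000 0.0000 -1.0000
    outer loop
      vertex 16.2 0.3 0.0
      vertex 4.9 3.0 0.0
      vertex 25.5 19.1 0.0
    endloop
  endfacet
  facet normal 0.0000 0.0000 -1.0000
    outer loop
      vertex 25.4 7.4 0.0
      vertex 16.2 0.3 0.0
      vertex 25.5 19.1 0.0
    endloop
  endfacet
  facet normal 0.3999 0.4930 0.7726
    outer loop
      vertex 25.5 19.1 0.0
      vertex 16.5 26.4 0.0
      vertex 13.4 13.4 9.9
    endloop
  endfacet
  facet normal -0.1317 0.6203 0.7732
    outer loop
      vertex 16.5 26.4 0.0
      vertex 5.2 24.0 0.0
      vertex 13.4 13.4 9.9
    endloop
  endfacet
  facet normal -0.5671 0.2835 0.7733
    outer loop
      vertex 5.2 24.0 0.0
      vertex 0.0 13.6 0.0
      vertex 13.4 13.4 9.9
    endloop
  endfacet
  facet normal -0.5754 -0.2660 0.7734
    outer loop
      vertex 0.0 13.6 0.0
      vertex 4.9 3.0 0.0
      vertex 13.4 13.4 9.9
    endloop
  endfacet
  facet normal -0.1472 -0.6162 0.7737
    outer loop
      vertex 4.9 3.0 0.0
      vertex 16.2 0.3 0.0
      vertex 13.4 13.4 9.9
    endloop
  endfacet
  facet normal 0.3872 -0.5018 0.7735
    outer loop
      vertex 16.2 0.3 0.0
      vertex 25.4 7.4 0.0
      vertex 13.4 13.4 9.9
    endloop
  endfacet
  facet normal 0.6348 -0.0054 0.7727
    outer loop
      vertex 25.4 7.4 0.0
      vertex 25.5 19.1 0.0
      vertex 13.4 13.4 9.9
    endloop
  endfacet
endsolid part

The G0 Z moves step by Δz≈2.0 mm. The G1 loops shrink linearly with z, so the solid tapers from its base footprint up to z≈9.9. Closing with a flat bottom cap and the tapered top and triangulating gives 12 facets — a regular 7-sided pyramid, base circumscribed radius ≈ 13.4 mm, apex at z ≈ 9.9 mm.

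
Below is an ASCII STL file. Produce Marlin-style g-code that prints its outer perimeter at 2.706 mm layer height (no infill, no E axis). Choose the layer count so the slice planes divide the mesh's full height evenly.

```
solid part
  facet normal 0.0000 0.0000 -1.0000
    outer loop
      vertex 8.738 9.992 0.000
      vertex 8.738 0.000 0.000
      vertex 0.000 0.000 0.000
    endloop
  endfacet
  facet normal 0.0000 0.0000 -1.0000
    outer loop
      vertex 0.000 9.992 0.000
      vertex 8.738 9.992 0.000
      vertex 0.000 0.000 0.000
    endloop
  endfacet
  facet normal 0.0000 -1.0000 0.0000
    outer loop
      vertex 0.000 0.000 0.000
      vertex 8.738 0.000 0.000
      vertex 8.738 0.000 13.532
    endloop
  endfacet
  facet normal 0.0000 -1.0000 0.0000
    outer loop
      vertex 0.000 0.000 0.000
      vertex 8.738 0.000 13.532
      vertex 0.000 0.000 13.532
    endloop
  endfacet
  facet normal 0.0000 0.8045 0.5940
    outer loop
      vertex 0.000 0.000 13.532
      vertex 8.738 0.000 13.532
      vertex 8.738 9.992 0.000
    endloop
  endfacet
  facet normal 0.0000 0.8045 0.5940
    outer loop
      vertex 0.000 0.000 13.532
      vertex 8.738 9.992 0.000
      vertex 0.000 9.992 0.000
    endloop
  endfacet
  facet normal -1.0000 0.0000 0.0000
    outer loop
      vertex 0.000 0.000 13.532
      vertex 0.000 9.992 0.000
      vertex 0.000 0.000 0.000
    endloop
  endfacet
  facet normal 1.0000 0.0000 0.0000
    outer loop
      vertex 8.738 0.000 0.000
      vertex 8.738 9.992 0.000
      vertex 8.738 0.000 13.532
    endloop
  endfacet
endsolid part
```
; perimeter-only toolpath
G21 ; units = mm
G90 ; absolute positioning
G28 ; home
; layer 1
G0 Z2.706
G0 X0.000 Y0.000
G1 X8.738 Y0.000
G1 X8.738 Y7.994
G1 X0.000 Y7.994
G1 X0.000 Y0.000
; layer 2
G0 Z5.413
G0 X0.000 Y0.000
G1 X8.738 Y0.000
G1 X8.738 Y5.995
G1 X0.000 Y5.995
G1 X0.000 Y0.000
; layer 3
G0 Z8.119
G0 X0.000 Y0.000
G1 X8.738 Y0.000
G1 X8.738 Y3.997
G1 X0.000 Y3.997
G1 X0.000 Y0.000
; layer 4
G0 Z10.826
G0 X0.000 Y0.000
G1 X8.738 Y0.000
G1 X8.738 Y1.998
G1 X0.000 Y1.998
G1 X0.000 Y0.000
M2 ; end

The solid is a wedge (ramp): 8.74 × 9.99 mm base, rising to 13.5 mm along the y=0 edge and sloping linearly to z=0 at y=9.99. Slicing at Δz = 2.706 mm — 5 equal slices spanning the solid's height, so layer i sits at z = i·h/5 — gives 4 non-empty perimeters. Each is a 4-segment closed polygon; G0 lifts to the layer z and rapids to the start vertex, then G1 traces the edges. The cross-section shrinks linearly with z (the slice at the apex is degenerate and omitted).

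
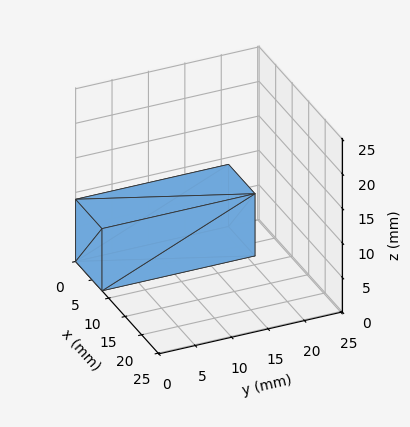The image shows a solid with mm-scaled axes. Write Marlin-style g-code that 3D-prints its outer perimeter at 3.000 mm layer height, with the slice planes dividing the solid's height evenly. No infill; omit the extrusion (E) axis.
Reading the render: the shape is a rectangular box, roughly 8 × 21 mm footprint and 9 mm tall (dimensions read to the nearest mm from the axis ticks). For the g-code, the solid's height is divided into equal slices at the stated Δz and each level perimeter traced with G1 moves after a G0 lift.

; perimeter-only toolpath
G21 ; units = mm
G90 ; absolute positioning
G28 ; home
; layer 1
G0 Z3.000
G0 X0.000 Y0.000
G1 X8.000 Y0.000
G1 X8.000 Y21.000
G1 X0.000 Y21.000
G1 X0.000 Y0.000
; layer 2
G0 Z6.000
G0 X0.000 Y0.000
G1 X8.000 Y0.000
G1 X8.000 Y21.000
G1 X0.000 Y21.000
G1 X0.000 Y0.000
; layer 3
G0 Z9.000
G0 X0.000 Y0.000
G1 X8.000 Y0.000
G1 X8.000 Y21.000
G1 X0.000 Y21.000
G1 X0.000 Y0.000
M2 ; end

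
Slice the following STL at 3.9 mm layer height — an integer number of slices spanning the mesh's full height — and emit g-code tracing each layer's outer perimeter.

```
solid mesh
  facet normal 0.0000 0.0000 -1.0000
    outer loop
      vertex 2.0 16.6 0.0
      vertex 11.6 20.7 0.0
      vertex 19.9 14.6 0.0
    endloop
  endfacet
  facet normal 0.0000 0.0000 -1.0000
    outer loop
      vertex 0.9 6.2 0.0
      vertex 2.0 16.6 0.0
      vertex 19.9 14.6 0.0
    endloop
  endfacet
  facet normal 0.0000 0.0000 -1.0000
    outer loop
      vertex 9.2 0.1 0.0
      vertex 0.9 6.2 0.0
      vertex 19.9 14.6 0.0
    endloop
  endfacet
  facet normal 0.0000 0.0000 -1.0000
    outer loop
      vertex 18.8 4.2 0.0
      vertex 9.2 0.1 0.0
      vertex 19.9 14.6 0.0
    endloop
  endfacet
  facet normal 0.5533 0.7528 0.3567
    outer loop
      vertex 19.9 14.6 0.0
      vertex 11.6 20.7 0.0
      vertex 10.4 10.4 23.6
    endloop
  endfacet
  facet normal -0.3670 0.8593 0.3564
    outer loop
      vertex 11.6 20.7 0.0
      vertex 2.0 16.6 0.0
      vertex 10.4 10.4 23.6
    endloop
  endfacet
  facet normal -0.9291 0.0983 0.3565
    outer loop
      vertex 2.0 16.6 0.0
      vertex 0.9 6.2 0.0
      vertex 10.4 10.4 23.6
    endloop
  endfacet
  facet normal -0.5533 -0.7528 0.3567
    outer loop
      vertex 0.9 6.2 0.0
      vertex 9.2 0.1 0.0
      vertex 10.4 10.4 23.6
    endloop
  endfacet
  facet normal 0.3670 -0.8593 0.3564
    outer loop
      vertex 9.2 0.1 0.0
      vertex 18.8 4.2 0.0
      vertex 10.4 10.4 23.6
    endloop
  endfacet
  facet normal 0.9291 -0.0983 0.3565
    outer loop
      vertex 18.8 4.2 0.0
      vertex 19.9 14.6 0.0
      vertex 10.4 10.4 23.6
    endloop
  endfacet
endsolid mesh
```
; perimeter-only toolpath
G21 ; units = mm
G90 ; absolute positioning
G28 ; home
; layer 1
G0 Z3.9
G0 X18.3 Y13.9
G1 X11.4 Y19.0
G1 X3.4 Y15.6
G1 X2.5 Y6.9
G1 X9.4 Y1.8
G1 X17.4 Y5.2
G1 X18.3 Y13.9
; layer 2
G0 Z7.9
G0 X16.7 Y13.2
G1 X11.2 Y17.3
G1 X4.8 Y14.5
G1 X4.1 Y7.6
G1 X9.6 Y3.5
G1 X16.0 Y6.3
G1 X16.7 Y13.2
; layer 3
G0 Z11.8
G0 X15.1 Y12.5
G1 X11.0 Y15.6
G1 X6.2 Y13.5
G1 X5.7 Y8.3
G1 X9.8 Y5.2
G1 X14.6 Y7.3
G1 X15.1 Y12.5
; layer 4
G0 Z15.7
G0 X13.6 Y11.8
G1 X10.8 Y13.8
G1 X7.6 Y12.5
G1 X7.2 Y9.0
G1 X10.0 Y7.0
G1 X13.2 Y8.3
G1 X13.6 Y11.8
; layer 5
G0 Z19.7
G0 X12.0 Y11.1
G1 X10.6 Y12.1
G1 X9.0 Y11.4
G1 X8.8 Y9.7
G1 X10.2 Y8.7
G1 X11.8 Y9.4
G1 X12.0 Y11.1
M2 ; end

The solid is a regular 6-sided pyramid, base circumscribed radius ≈ 10.4 mm, apex at z ≈ 23.6 mm. Slicing at Δz = 3.9 mm — 6 equal slices spanning the solid's height, so layer i sits at z = i·h/6 — gives 5 non-empty perimeters. Each is a 6-segment closed polygon; G0 lifts to the layer z and rapids to the start vertex, then G1 traces the edges. The cross-section shrinks linearly with z (the slice at the apex is degenerate and omitted).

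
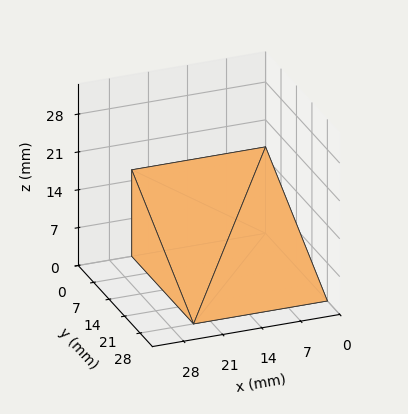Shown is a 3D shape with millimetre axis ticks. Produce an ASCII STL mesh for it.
Reading the render: the shape is a wedge (ramp): 24 × 28 mm base, rising to 16 mm along the y=0 edge and sloping linearly to z=0 at y=28 (dimensions read to the nearest mm from the axis ticks). For the STL, each face is triangulated and given an outward normal.

solid part
  facet normal 0.0000 0.0000 -1.0000
    outer loop
      vertex 24.0 28.0 0.0
      vertex 24.0 0.0 0.0
      vertex 0.0 0.0 0.0
    endloop
  endfacet
  facet normal 0.0000 0.0000 -1.0000
    outer loop
      vertex 0.0 28.0 0.0
      vertex 24.0 28.0 0.0
      vertex 0.0 0.0 0.0
    endloop
  endfacet
  facet normal 0.0000 -1.0000 0.0000
    outer loop
      vertex 0.0 0.0 0.0
      vertex 24.0 0.0 0.0
      vertex 24.0 0.0 16.0
    endloop
  endfacet
  facet normal 0.0000 -1.0000 0.0000
    outer loop
      vertex 0.0 0.0 0.0
      vertex 24.0 0.0 16.0
      vertex 0.0 0.0 16.0
    endloop
  endfacet
  facet normal 0.0000 0.4961 0.8682
    outer loop
      vertex 0.0 0.0 16.0
      vertex 24.0 0.0 16.0
      vertex 24.0 28.0 0.0
    endloop
  endfacet
  facet normal 0.0000 0.4961 0.8682
    outer loop
      vertex 0.0 0.0 16.0
      vertex 24.0 28.0 0.0
      vertex 0.0 28.0 0.0
    endloop
  endfacet
  facet normal -1.0000 0.0000 0.0000
    outer loop
      vertex 0.0 0.0 16.0
      vertex 0.0 28.0 0.0
      vertex 0.0 0.0 0.0
    endloop
  endfacet
  facet normal 1.0000 0.0000 0.0000
    outer loop
      vertex 24.0 0.0 0.0
      vertex 24.0 28.0 0.0
      vertex 24.0 0.0 16.0
    endloop
  endfacet
endsolid part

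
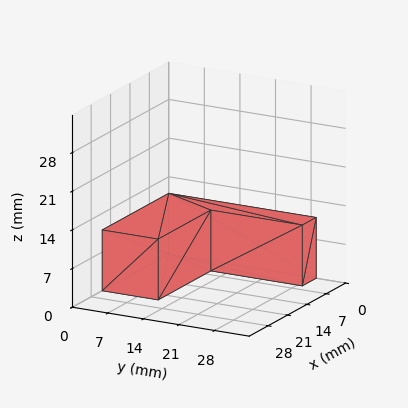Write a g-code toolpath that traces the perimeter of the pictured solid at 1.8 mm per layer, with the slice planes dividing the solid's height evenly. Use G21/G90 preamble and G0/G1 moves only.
Reading the render: the shape is an L-shaped prism: outer 24 × 29 mm, arm thicknesses ≈ 11 mm (horizontal) and 5 mm (vertical), extruded 11 mm in z (dimensions read to the nearest mm from the axis ticks). For the g-code, the solid's height is divided into equal slices at the stated Δz and each level perimeter traced with G1 moves after a G0 lift.

; perimeter-only toolpath
G21 ; units = mm
G90 ; absolute positioning
G28 ; home
; layer 1
G0 Z1.8
G0 X0.0 Y0.0
G1 X24.0 Y0.0
G1 X24.0 Y11.0
G1 X5.0 Y11.0
G1 X5.0 Y29.0
G1 X0.0 Y29.0
G1 X0.0 Y0.0
; layer 2
G0 Z3.7
G0 X0.0 Y0.0
G1 X24.0 Y0.0
G1 X24.0 Y11.0
G1 X5.0 Y11.0
G1 X5.0 Y29.0
G1 X0.0 Y29.0
G1 X0.0 Y0.0
; layer 3
G0 Z5.5
G0 X0.0 Y0.0
G1 X24.0 Y0.0
G1 X24.0 Y11.0
G1 X5.0 Y11.0
G1 X5.0 Y29.0
G1 X0.0 Y29.0
G1 X0.0 Y0.0
; layer 4
G0 Z7.3
G0 X0.0 Y0.0
G1 X24.0 Y0.0
G1 X24.0 Y11.0
G1 X5.0 Y11.0
G1 X5.0 Y29.0
G1 X0.0 Y29.0
G1 X0.0 Y0.0
; layer 5
G0 Z9.2
G0 X0.0 Y0.0
G1 X24.0 Y0.0
G1 X24.0 Y11.0
G1 X5.0 Y11.0
G1 X5.0 Y29.0
G1 X0.0 Y29.0
G1 X0.0 Y0.0
; layer 6
G0 Z11.0
G0 X0.0 Y0.0
G1 X24.0 Y0.0
G1 X24.0 Y11.0
G1 X5.0 Y11.0
G1 X5.0 Y29.0
G1 X0.0 Y29.0
G1 X0.0 Y0.0
M2 ; end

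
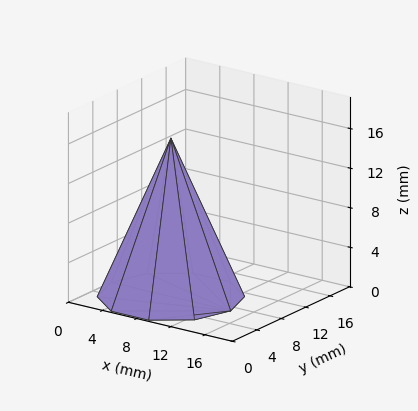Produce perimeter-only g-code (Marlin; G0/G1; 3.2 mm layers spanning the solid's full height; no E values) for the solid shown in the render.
Reading the render: the shape is a regular 10-sided pyramid, base circumscribed radius ≈ 7 mm, apex at z ≈ 16 mm (dimensions read to the nearest mm from the axis ticks). For the g-code, the solid's height is divided into equal slices at the stated Δz and each level perimeter traced with G1 moves after a G0 lift.

; perimeter-only toolpath
G21 ; units = mm
G90 ; absolute positioning
G28 ; home
; layer 1
G0 Z3.2
G0 X12.6 Y7.0
G1 X11.6 Y10.3
G1 X8.8 Y12.4
G1 X5.2 Y12.4
G1 X2.4 Y10.3
G1 X1.4 Y7.0
G1 X2.4 Y3.7
G1 X5.2 Y1.6
G1 X8.8 Y1.6
G1 X11.6 Y3.7
G1 X12.6 Y7.0
; layer 2
G0 Z6.4
G0 X11.2 Y7.0
G1 X10.4 Y9.5
G1 X8.3 Y11.0
G1 X5.7 Y11.0
G1 X3.6 Y9.5
G1 X2.8 Y7.0
G1 X3.6 Y4.5
G1 X5.7 Y3.0
G1 X8.3 Y3.0
G1 X10.4 Y4.5
G1 X11.2 Y7.0
; layer 3
G0 Z9.6
G0 X9.8 Y7.0
G1 X9.3 Y8.6
G1 X7.9 Y9.7
G1 X6.1 Y9.7
G1 X4.7 Y8.6
G1 X4.2 Y7.0
G1 X4.7 Y5.4
G1 X6.1 Y4.3
G1 X7.9 Y4.3
G1 X9.3 Y5.4
G1 X9.8 Y7.0
; layer 4
G0 Z12.8
G0 X8.4 Y7.0
G1 X8.1 Y7.8
G1 X7.4 Y8.3
G1 X6.6 Y8.3
G1 X5.9 Y7.8
G1 X5.6 Y7.0
G1 X5.9 Y6.2
G1 X6.6 Y5.7
G1 X7.4 Y5.7
G1 X8.1 Y6.2
G1 X8.4 Y7.0
M2 ; end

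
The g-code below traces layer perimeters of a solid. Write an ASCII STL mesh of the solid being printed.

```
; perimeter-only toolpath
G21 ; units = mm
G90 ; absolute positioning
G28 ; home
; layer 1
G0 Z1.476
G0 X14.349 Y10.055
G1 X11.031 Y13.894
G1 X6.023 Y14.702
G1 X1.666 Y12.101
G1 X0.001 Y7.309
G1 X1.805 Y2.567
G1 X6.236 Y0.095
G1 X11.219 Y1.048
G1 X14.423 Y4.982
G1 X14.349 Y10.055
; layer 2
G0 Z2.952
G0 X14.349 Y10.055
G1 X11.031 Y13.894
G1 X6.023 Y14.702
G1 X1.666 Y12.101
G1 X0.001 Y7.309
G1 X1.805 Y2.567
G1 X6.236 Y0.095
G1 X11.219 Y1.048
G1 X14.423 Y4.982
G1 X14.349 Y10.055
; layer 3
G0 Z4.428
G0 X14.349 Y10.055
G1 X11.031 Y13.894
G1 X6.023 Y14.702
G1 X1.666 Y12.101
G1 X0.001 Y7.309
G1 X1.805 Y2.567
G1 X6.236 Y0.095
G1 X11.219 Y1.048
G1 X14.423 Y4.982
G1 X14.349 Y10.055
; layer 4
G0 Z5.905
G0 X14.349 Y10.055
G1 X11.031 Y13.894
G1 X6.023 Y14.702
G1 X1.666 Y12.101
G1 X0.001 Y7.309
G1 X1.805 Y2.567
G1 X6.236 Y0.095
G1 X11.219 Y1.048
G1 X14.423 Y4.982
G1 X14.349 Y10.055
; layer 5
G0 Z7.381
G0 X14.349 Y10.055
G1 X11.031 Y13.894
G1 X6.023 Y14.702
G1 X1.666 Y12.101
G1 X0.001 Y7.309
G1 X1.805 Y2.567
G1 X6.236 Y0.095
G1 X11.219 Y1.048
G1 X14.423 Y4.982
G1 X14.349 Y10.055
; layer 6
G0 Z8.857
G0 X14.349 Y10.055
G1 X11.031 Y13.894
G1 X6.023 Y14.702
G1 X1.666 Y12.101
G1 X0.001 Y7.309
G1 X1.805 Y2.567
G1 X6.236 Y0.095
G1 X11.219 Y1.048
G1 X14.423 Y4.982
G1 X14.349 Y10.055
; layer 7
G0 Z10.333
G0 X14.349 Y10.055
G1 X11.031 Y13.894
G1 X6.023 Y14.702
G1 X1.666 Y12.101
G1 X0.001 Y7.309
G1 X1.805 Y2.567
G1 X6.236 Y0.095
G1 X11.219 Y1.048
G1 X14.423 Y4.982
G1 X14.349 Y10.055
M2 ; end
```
solid part
  facet normal 0.0000 0.0000 -1.0000
    outer loop
      vertex 6.023 14.702 0.000
      vertex 11.031 13.894 0.000
      vertex 14.349 10.055 0.000
    endloop
  endfacet
  facet normal 0.0000 0.0000 -1.0000
    outer loop
      vertex 1.666 12.101 0.000
      vertex 6.023 14.702 0.000
      vertex 14.349 10.055 0.000
    endloop
  endfacet
  facet normal 0.0000 0.0000 -1.0000
    outer loop
      vertex 0.001 7.309 0.000
      vertex 1.666 12.101 0.000
      vertex 14.349 10.055 0.000
    endloop
  endfacet
  facet normal 0.0000 0.0000 -1.0000
    outer loop
      vertex 1.805 2.567 0.000
      vertex 0.001 7.309 0.000
      vertex 14.349 10.055 0.000
    endloop
  endfacet
  facet normal 0.0000 0.0000 -1.0000
    outer loop
      vertex 6.236 0.095 0.000
      vertex 1.805 2.567 0.000
      vertex 14.349 10.055 0.000
    endloop
  endfacet
  facet normal 0.0000 0.0000 -1.0000
    outer loop
      vertex 11.219 1.048 0.000
      vertex 6.236 0.095 0.000
      vertex 14.349 10.055 0.000
    endloop
  endfacet
  facet normal 0.0000 0.0000 -1.0000
    outer loop
      vertex 14.423 4.982 0.000
      vertex 11.219 1.048 0.000
      vertex 14.349 10.055 0.000
    endloop
  endfacet
  facet normal 0.0000 0.0000 1.0000
    outer loop
      vertex 14.349 10.055 10.333
      vertex 11.031 13.894 10.333
      vertex 6.023 14.702 10.333
    endloop
  endfacet
  facet normal 0.0000 0.0000 1.0000
    outer loop
      vertex 14.349 10.055 10.333
      vertex 6.023 14.702 10.333
      vertex 1.666 12.101 10.333
    endloop
  endfacet
  facet normal 0.0000 0.0000 1.0000
    outer loop
      vertex 14.349 10.055 10.333
      vertex 1.666 12.101 10.333
      vertex 0.001 7.309 10.333
    endloop
  endfacet
  facet normal 0.0000 0.0000 1.0000
    outer loop
      vertex 14.349 10.055 10.333
      vertex 0.001 7.309 10.333
      vertex 1.805 2.567 10.333
    endloop
  endfacet
  facet normal 0.0000 0.0000 1.0000
    outer loop
      vertex 14.349 10.055 10.333
      vertex 1.805 2.567 10.333
      vertex 6.236 0.095 10.333
    endloop
  endfacet
  facet normal 0.0000 0.0000 1.0000
    outer loop
      vertex 14.349 10.055 10.333
      vertex 6.236 0.095 10.333
      vertex 11.219 1.048 10.333
    endloop
  endfacet
  facet normal 0.0000 0.0000 1.0000
    outer loop
      vertex 14.349 10.055 10.333
      vertex 11.219 1.048 10.333
      vertex 14.423 4.982 10.333
    endloop
  endfacet
  facet normal 0.7566 0.6539 0.0000
    outer loop
      vertex 14.349 10.055 0.000
      vertex 11.031 13.894 0.000
      vertex 11.031 13.894 10.333
    endloop
  endfacet
  facet normal 0.7566 0.6539 0.0000
    outer loop
      vertex 14.349 10.055 0.000
      vertex 11.031 13.894 10.333
      vertex 14.349 10.055 10.333
    endloop
  endfacet
  facet normal 0.1593 0.9872 0.0000
    outer loop
      vertex 11.031 13.894 0.000
      vertex 6.023 14.702 0.000
      vertex 6.023 14.702 10.333
    endloop
  endfacet
  facet normal 0.1593 0.9872 0.0000
    outer loop
      vertex 11.031 13.894 0.000
      vertex 6.023 14.702 10.333
      vertex 11.031 13.894 10.333
    endloop
  endfacet
  facet normal -0.5126 0.8586 0.0000
    outer loop
      vertex 6.023 14.702 0.000
      vertex 1.666 12.101 0.000
      vertex 1.666 12.101 10.333
    endloop
  endfacet
  facet normal -0.5126 0.8586 0.0000
    outer loop
      vertex 6.023 14.702 0.000
      vertex 1.666 12.101 10.333
      vertex 6.023 14.702 10.333
    endloop
  endfacet
  facet normal -0.9446 0.3282 0.0000
    outer loop
      vertex 1.666 12.101 0.000
      vertex 0.001 7.309 0.000
      vertex 0.001 7.309 10.333
    endloop
  endfacet
  facet normal -0.9446 0.3282 0.0000
    outer loop
      vertex 1.666 12.101 0.000
      vertex 0.001 7.309 10.333
      vertex 1.666 12.101 10.333
    endloop
  endfacet
  facet normal -0.9347 -0.3556 0.0000
    outer loop
      vertex 0.001 7.309 0.000
      vertex 1.805 2.567 0.000
      vertex 1.805 2.567 10.333
    endloop
  endfacet
  facet normal -0.9347 -0.3556 0.0000
    outer loop
      vertex 0.001 7.309 0.000
      vertex 1.805 2.567 10.333
      vertex 0.001 7.309 10.333
    endloop
  endfacet
  facet normal -0.4872 -0.8733 0.0000
    outer loop
      vertex 1.805 2.567 0.000
      vertex 6.236 0.095 0.000
      vertex 6.236 0.095 10.333
    endloop
  endfacet
  facet normal -0.4872 -0.8733 0.0000
    outer loop
      vertex 1.805 2.567 0.000
      vertex 6.236 0.095 10.333
      vertex 1.805 2.567 10.333
    endloop
  endfacet
  facet normal 0.1878 -0.9822 0.0000
    outer loop
      vertex 6.236 0.095 0.000
      vertex 11.219 1.048 0.000
      vertex 11.219 1.048 10.333
    endloop
  endfacet
  facet normal 0.1878 -0.9822 0.0000
    outer loop
      vertex 6.236 0.095 0.000
      vertex 11.219 1.048 10.333
      vertex 6.236 0.095 10.333
    endloop
  endfacet
  facet normal 0.7754 -0.6315 0.0000
    outer loop
      vertex 11.219 1.048 0.000
      vertex 14.423 4.982 0.000
      vertex 14.423 4.982 10.333
    endloop
  endfacet
  facet normal 0.7754 -0.6315 0.0000
    outer loop
      vertex 11.219 1.048 0.000
      vertex 14.423 4.982 10.333
      vertex 11.219 1.048 10.333
    endloop
  endfacet
  facet normal 0.9999 0.0146 0.0000
    outer loop
      vertex 14.423 4.982 0.000
      vertex 14.349 10.055 0.000
      vertex 14.349 10.055 10.333
    endloop
  endfacet
  facet normal 0.9999 0.0146 0.0000
    outer loop
      vertex 14.423 4.982 0.000
      vertex 14.349 10.055 10.333
      vertex 14.423 4.982 10.333
    endloop
  endfacet
endsolid part

The G0 Z moves step by Δz≈1.476 mm. Every layer's G1 loop is the same polygon, so the solid is a straight extrusion of it from z=0 to z≈10.3. Closing with flat bottom and top caps and triangulating gives 32 facets — a regular 9-sided prism (a cylinder approximated with 9 flat sides), circumscribed radius ≈ 7.42 mm, height ≈ 10.3 mm.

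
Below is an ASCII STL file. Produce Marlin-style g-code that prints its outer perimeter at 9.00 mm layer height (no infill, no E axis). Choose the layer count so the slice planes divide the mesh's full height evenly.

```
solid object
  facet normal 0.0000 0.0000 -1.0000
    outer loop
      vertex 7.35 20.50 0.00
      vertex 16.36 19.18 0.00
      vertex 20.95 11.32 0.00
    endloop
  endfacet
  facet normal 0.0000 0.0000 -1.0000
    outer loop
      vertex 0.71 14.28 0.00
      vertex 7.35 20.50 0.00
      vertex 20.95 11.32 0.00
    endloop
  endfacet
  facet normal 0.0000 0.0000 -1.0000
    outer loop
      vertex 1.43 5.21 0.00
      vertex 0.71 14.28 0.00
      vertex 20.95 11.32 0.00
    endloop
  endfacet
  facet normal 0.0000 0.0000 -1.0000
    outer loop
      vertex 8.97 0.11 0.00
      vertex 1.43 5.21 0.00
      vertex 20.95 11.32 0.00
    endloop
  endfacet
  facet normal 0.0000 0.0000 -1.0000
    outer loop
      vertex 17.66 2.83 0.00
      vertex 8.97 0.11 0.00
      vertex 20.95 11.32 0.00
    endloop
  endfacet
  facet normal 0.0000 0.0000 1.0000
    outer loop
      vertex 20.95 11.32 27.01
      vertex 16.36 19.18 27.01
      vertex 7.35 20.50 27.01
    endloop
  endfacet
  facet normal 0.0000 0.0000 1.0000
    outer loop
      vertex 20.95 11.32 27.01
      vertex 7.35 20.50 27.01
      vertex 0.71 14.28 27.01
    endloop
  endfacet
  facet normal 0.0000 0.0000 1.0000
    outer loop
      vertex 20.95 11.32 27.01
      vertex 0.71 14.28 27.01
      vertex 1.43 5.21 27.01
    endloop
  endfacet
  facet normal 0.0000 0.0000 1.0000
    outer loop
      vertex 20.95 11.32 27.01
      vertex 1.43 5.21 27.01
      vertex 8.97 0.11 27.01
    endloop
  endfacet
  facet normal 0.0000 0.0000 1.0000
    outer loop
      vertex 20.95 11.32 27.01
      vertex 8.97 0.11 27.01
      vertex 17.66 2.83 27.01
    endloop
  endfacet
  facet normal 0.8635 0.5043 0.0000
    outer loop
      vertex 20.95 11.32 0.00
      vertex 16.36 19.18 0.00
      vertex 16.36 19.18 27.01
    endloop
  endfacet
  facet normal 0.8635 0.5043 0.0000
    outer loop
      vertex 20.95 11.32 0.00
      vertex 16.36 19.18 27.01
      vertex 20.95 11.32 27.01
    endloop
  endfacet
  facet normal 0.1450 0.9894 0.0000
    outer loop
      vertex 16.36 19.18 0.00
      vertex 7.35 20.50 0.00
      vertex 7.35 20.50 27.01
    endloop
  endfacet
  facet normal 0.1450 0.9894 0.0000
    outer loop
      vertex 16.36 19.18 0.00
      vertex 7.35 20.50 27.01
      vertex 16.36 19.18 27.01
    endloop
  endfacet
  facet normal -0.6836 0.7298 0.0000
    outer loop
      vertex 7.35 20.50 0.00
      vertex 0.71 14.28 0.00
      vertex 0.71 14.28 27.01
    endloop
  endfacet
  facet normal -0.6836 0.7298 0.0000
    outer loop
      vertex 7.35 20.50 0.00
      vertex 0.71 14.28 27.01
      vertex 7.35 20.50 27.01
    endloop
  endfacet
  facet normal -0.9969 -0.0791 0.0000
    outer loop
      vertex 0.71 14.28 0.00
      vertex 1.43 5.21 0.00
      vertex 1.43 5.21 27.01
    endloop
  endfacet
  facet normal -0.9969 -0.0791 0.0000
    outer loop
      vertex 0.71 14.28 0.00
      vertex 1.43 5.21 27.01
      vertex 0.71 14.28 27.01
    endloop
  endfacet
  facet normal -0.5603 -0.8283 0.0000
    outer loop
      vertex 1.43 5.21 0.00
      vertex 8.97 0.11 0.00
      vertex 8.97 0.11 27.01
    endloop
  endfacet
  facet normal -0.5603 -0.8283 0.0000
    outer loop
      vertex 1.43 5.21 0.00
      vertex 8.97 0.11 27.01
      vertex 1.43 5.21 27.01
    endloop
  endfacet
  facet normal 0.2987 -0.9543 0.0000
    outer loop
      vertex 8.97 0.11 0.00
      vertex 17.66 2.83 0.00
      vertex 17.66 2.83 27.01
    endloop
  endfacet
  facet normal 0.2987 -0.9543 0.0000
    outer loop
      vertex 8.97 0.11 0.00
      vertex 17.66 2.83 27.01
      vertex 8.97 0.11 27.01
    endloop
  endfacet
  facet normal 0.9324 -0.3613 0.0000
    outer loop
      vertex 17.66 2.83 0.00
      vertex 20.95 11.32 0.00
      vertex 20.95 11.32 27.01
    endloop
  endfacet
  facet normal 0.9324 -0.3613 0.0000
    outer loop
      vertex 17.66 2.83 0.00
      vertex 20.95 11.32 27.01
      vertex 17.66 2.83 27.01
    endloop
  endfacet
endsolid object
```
; perimeter-only toolpath
G21 ; units = mm
G90 ; absolute positioning
G28 ; home
; layer 1
G0 Z9.00
G0 X20.95 Y11.32
G1 X16.36 Y19.18
G1 X7.35 Y20.50
G1 X0.71 Y14.28
G1 X1.43 Y5.21
G1 X8.97 Y0.11
G1 X17.66 Y2.83
G1 X20.95 Y11.32
; layer 2
G0 Z18.01
G0 X20.95 Y11.32
G1 X16.36 Y19.18
G1 X7.35 Y20.50
G1 X0.71 Y14.28
G1 X1.43 Y5.21
G1 X8.97 Y0.11
G1 X17.66 Y2.83
G1 X20.95 Y11.32
; layer 3
G0 Z27.01
G0 X20.95 Y11.32
G1 X16.36 Y19.18
G1 X7.35 Y20.50
G1 X0.71 Y14.28
G1 X1.43 Y5.21
G1 X8.97 Y0.11
G1 X17.66 Y2.83
G1 X20.95 Y11.32
M2 ; end

The solid is a regular 7-sided prism (a cylinder approximated with 7 flat sides), circumscribed radius ≈ 10.5 mm, height ≈ 27 mm. Slicing at Δz = 9.00 mm — 3 equal slices spanning the solid's height, so layer i sits at z = i·h/3 — gives 3 non-empty perimeters. Each is a 7-segment closed polygon; G0 lifts to the layer z and rapids to the start vertex, then G1 traces the edges.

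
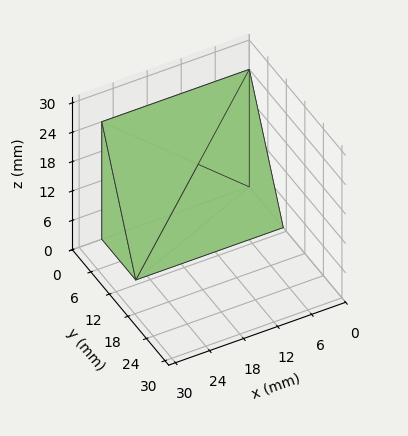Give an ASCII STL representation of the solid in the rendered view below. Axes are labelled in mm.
Reading the render: the shape is a wedge (ramp): 26 × 11 mm base, rising to 24 mm along the y=0 edge and sloping linearly to z=0 at y=11 (dimensions read to the nearest mm from the axis ticks). For the STL, each face is triangulated and given an outward normal.

solid part
  facet normal 0.0000 0.0000 -1.0000
    outer loop
      vertex 26.00 11.00 0.00
      vertex 26.00 0.00 0.00
      vertex 0.00 0.00 0.00
    endloop
  endfacet
  facet normal 0.0000 0.0000 -1.0000
    outer loop
      vertex 0.00 11.00 0.00
      vertex 26.00 11.00 0.00
      vertex 0.00 0.00 0.00
    endloop
  endfacet
  facet normal 0.0000 -1.0000 0.0000
    outer loop
      vertex 0.00 0.00 0.00
      vertex 26.00 0.00 0.00
      vertex 26.00 0.00 24.00
    endloop
  endfacet
  facet normal 0.0000 -1.0000 0.0000
    outer loop
      vertex 0.00 0.00 0.00
      vertex 26.00 0.00 24.00
      vertex 0.00 0.00 24.00
    endloop
  endfacet
  facet normal 0.0000 0.9091 0.4167
    outer loop
      vertex 0.00 0.00 24.00
      vertex 26.00 0.00 24.00
      vertex 26.00 11.00 0.00
    endloop
  endfacet
  facet normal 0.0000 0.9091 0.4167
    outer loop
      vertex 0.00 0.00 24.00
      vertex 26.00 11.00 0.00
      vertex 0.00 11.00 0.00
    endloop
  endfacet
  facet normal -1.0000 0.0000 0.0000
    outer loop
      vertex 0.00 0.00 24.00
      vertex 0.00 11.00 0.00
      vertex 0.00 0.00 0.00
    endloop
  endfacet
  facet normal 1.0000 0.0000 0.0000
    outer loop
      vertex 26.00 0.00 0.00
      vertex 26.00 11.00 0.00
      vertex 26.00 0.00 24.00
    endloop
  endfacet
endsolid part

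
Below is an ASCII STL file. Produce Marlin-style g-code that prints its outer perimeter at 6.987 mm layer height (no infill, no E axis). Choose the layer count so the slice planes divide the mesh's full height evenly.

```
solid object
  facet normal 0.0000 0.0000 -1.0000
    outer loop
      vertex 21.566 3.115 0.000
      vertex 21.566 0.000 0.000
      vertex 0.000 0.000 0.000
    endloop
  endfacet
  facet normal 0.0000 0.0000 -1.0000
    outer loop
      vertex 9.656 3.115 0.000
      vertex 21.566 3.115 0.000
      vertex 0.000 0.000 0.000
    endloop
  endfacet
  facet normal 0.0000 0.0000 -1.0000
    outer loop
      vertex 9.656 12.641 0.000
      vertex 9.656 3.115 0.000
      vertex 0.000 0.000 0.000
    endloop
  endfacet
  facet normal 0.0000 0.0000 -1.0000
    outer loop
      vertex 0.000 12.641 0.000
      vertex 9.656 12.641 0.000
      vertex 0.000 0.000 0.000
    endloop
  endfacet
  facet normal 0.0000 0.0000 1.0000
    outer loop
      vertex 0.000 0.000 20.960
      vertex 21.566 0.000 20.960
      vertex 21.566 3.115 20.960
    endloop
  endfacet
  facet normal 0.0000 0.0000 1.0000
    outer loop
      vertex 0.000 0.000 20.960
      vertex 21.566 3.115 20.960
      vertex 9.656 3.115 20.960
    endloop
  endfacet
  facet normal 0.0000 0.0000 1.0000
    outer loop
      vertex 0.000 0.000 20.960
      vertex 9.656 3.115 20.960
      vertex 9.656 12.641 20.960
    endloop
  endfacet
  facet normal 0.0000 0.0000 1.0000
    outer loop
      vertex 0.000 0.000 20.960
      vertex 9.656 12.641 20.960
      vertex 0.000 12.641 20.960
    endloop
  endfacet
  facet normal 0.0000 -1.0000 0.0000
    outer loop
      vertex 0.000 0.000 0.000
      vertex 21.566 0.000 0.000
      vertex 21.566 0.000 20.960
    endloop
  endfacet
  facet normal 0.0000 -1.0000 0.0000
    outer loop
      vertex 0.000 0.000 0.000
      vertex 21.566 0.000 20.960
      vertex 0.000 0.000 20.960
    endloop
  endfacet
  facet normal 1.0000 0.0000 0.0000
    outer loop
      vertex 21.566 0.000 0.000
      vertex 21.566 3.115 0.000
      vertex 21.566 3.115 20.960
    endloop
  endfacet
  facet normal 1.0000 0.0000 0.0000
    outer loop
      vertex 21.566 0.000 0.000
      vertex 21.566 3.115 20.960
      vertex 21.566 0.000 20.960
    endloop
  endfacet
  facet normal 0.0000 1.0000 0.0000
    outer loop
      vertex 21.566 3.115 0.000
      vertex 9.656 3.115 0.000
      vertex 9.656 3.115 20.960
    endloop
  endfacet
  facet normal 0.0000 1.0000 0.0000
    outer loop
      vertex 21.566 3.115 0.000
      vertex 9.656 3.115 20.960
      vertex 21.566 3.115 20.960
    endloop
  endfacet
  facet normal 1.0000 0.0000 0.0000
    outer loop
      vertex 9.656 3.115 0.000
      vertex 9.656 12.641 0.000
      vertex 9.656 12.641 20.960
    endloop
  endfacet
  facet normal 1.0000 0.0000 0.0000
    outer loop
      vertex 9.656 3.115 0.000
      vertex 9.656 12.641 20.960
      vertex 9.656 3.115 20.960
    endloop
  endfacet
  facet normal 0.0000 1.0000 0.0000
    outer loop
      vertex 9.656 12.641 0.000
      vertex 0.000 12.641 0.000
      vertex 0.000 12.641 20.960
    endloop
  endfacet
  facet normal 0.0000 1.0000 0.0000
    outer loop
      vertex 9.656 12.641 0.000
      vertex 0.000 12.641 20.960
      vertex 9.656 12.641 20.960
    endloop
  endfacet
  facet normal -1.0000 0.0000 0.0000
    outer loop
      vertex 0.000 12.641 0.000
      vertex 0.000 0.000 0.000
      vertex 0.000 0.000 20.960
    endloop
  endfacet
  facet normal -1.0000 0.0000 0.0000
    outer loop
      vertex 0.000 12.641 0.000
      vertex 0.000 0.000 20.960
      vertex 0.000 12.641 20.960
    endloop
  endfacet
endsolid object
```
; perimeter-only toolpath
G21 ; units = mm
G90 ; absolute positioning
G28 ; home
; layer 1
G0 Z6.987
G0 X0.000 Y0.000
G1 X21.566 Y0.000
G1 X21.566 Y3.115
G1 X9.656 Y3.115
G1 X9.656 Y12.641
G1 X0.000 Y12.641
G1 X0.000 Y0.000
; layer 2
G0 Z13.973
G0 X0.000 Y0.000
G1 X21.566 Y0.000
G1 X21.566 Y3.115
G1 X9.656 Y3.115
G1 X9.656 Y12.641
G1 X0.000 Y12.641
G1 X0.000 Y0.000
; layer 3
G0 Z20.960
G0 X0.000 Y0.000
G1 X21.566 Y0.000
G1 X21.566 Y3.115
G1 X9.656 Y3.115
G1 X9.656 Y12.641
G1 X0.000 Y12.641
G1 X0.000 Y0.000
M2 ; end

The solid is an L-shaped prism: outer 21.6 × 12.6 mm, arm thicknesses ≈ 3.12 mm (horizontal) and 9.66 mm (vertical), extruded 21 mm in z. Slicing at Δz = 6.987 mm — 3 equal slices spanning the solid's height, so layer i sits at z = i·h/3 — gives 3 non-empty perimeters. Each is a 6-segment closed polygon; G0 lifts to the layer z and rapids to the start vertex, then G1 traces the edges.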